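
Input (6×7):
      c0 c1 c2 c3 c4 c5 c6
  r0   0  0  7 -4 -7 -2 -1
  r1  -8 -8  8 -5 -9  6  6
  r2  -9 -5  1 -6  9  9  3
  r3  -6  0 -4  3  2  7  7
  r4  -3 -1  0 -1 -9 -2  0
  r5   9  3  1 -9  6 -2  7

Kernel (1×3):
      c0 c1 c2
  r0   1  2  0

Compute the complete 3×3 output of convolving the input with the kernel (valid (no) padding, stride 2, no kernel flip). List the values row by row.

Output[0,0]: The receptive field on the input at this output position is [0 0 7]. Elementwise product with the kernel and sum: 0·1 + 0·2.

0 -1 -11
-19 -11 27
-5 -2 -13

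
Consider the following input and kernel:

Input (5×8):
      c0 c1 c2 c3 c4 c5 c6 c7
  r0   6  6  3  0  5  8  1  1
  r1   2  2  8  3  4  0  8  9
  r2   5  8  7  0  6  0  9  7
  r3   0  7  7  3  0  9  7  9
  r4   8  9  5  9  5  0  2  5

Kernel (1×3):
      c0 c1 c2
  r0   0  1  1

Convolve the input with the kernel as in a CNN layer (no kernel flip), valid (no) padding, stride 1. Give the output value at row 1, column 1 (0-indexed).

11

The receptive field on the input at this output position is [2 8 3]. Elementwise product with the kernel and sum: 8·1 + 3·1.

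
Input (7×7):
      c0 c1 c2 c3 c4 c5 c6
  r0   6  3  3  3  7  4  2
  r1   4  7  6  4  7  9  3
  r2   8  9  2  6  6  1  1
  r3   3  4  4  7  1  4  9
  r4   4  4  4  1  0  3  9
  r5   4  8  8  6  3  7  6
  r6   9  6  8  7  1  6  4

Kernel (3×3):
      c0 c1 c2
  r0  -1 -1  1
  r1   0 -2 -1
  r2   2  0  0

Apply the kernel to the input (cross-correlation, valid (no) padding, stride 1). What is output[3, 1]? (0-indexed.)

6

The receptive field on the input at this output position is [4 4 7 / 4 4 1 / 8 8 6]. Elementwise product with the kernel and sum: 4·-1 + 4·-1 + 7·1 + 4·-2 + 1·-1 + 8·2.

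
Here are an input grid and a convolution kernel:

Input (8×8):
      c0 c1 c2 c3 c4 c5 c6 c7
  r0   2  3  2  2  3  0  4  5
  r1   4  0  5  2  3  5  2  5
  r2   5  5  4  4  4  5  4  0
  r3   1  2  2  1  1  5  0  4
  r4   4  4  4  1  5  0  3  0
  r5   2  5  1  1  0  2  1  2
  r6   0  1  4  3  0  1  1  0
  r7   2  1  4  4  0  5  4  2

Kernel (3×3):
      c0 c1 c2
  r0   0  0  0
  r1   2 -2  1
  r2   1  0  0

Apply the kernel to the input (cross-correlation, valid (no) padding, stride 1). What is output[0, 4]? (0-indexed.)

2

The receptive field on the input at this output position is [3 0 4 / 3 5 2 / 4 5 4]. Elementwise product with the kernel and sum: 3·2 + 5·-2 + 2·1 + 4·1.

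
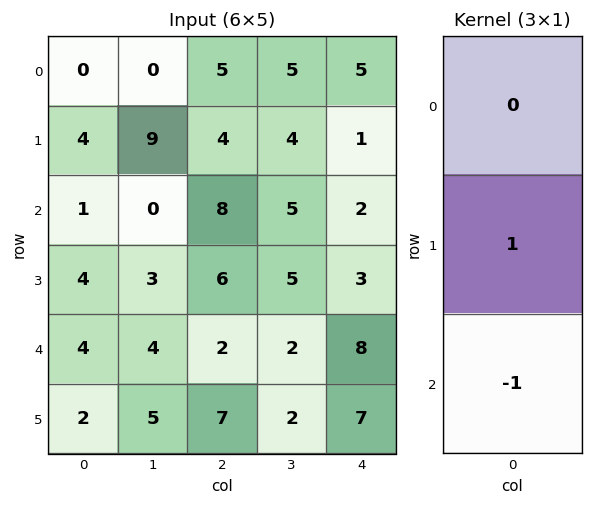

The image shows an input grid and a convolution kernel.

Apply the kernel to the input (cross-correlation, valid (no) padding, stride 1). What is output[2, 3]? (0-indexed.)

3

The receptive field on the input at this output position is [5 / 5 / 2]. Elementwise product with the kernel and sum: 5·1 + 2·-1.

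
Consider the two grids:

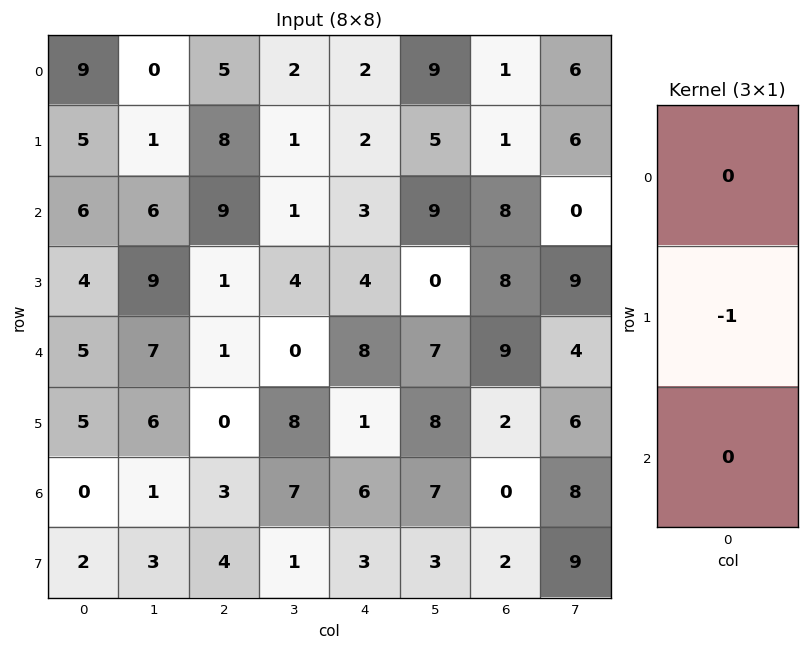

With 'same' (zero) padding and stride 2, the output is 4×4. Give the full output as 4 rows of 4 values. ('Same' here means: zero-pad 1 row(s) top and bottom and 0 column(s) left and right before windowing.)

Output[0,0]: The receptive field on the zero-padded input at this output position is [0 / 9 / 5]. Elementwise product with the kernel and sum: 9·-1.
Output[0,1]: The receptive field on the zero-padded input at this output position is [0 / 5 / 8]. Elementwise product with the kernel and sum: 5·-1.

-9 -5 -2 -1
-6 -9 -3 -8
-5 -1 -8 -9
0 -3 -6 0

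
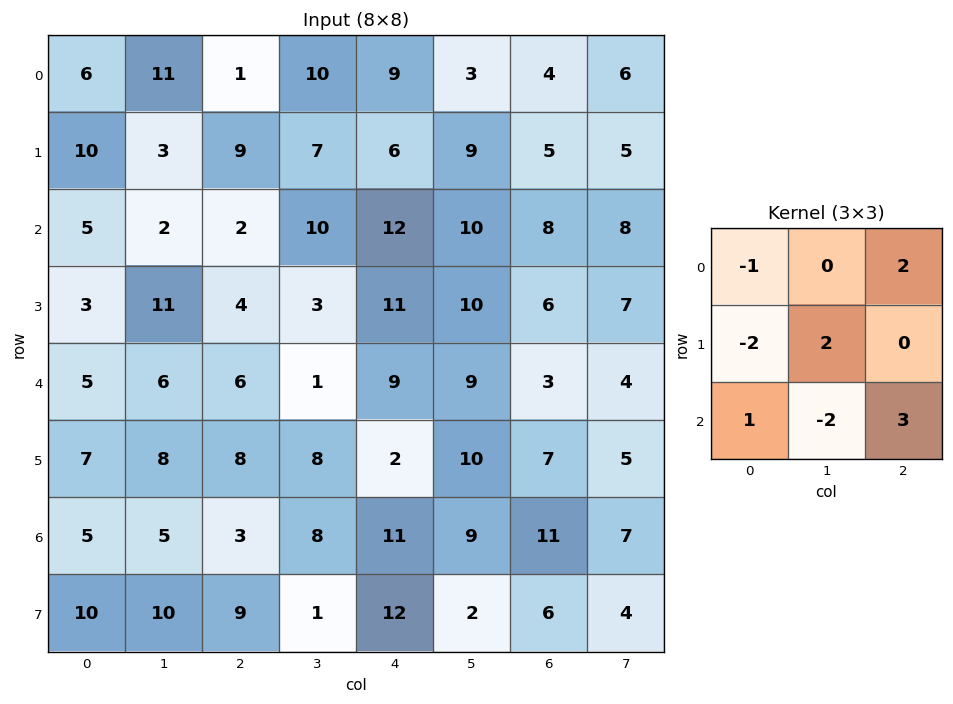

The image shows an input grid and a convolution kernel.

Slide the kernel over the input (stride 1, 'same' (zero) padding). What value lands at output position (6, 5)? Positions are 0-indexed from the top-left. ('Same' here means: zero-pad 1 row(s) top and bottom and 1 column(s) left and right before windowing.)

The receptive field on the zero-padded input at this output position is [2 10 7 / 11 9 11 / 12 2 6]. Elementwise product with the kernel and sum: 2·-1 + 7·2 + 11·-2 + 9·2 + 12·1 + 2·-2 + 6·3.

34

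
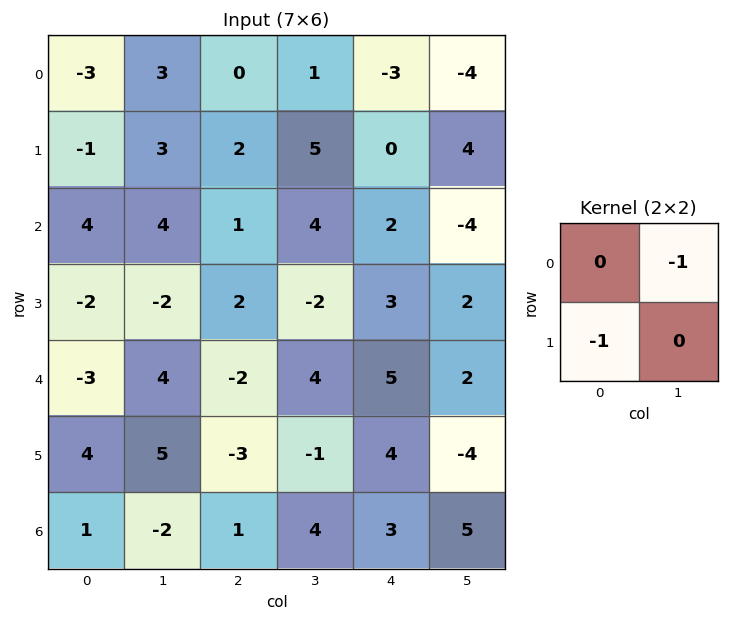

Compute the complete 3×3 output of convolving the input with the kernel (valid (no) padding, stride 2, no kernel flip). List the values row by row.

-2 -3 4
-2 -6 1
-8 -1 -6

Output[0,0]: The receptive field on the input at this output position is [-3 3 / -1 3]. Elementwise product with the kernel and sum: 3·-1 + -1·-1.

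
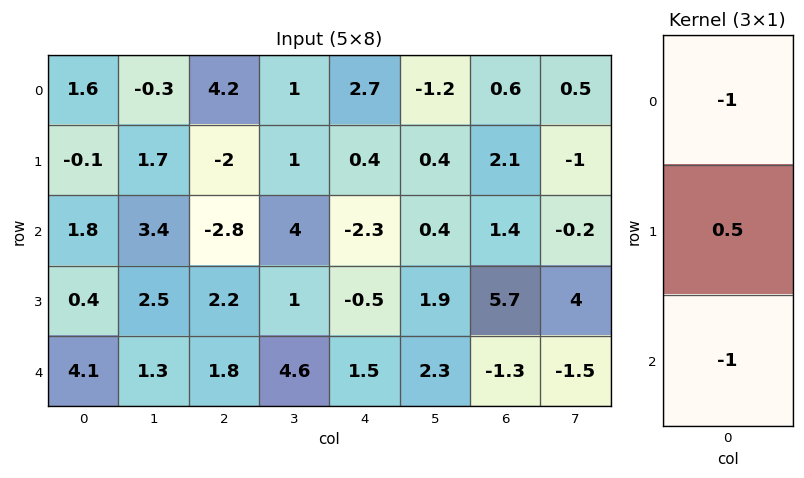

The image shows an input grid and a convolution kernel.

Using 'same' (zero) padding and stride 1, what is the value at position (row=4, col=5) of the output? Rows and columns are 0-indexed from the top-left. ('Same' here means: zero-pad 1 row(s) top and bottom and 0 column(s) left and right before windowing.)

The receptive field on the zero-padded input at this output position is [1.9 / 2.3 / 0]. Elementwise product with the kernel and sum: 1.9·-1 + 2.3·0.5 + 0·-1.

-0.75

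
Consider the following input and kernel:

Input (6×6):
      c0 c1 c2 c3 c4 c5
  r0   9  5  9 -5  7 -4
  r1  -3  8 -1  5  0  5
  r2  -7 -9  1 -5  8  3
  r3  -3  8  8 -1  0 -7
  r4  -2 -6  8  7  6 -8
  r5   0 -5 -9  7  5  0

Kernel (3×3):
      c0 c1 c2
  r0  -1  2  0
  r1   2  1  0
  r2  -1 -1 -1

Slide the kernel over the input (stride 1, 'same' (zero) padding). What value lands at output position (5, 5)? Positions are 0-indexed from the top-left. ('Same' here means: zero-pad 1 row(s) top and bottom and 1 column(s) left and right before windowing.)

-12

The receptive field on the zero-padded input at this output position is [6 -8 0 / 5 0 0 / 0 0 0]. Elementwise product with the kernel and sum: 6·-1 + -8·2 + 5·2 + 0·1 + 0·-1 + 0·-1 + 0·-1.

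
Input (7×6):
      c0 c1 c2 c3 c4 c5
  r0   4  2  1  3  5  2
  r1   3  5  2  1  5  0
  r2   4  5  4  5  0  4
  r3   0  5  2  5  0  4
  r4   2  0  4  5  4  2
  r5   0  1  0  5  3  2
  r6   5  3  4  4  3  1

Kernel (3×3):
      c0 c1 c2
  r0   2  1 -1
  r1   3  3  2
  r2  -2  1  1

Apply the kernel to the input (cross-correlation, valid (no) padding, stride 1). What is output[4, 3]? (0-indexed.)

36

The receptive field on the input at this output position is [5 4 2 / 5 3 2 / 4 3 1]. Elementwise product with the kernel and sum: 5·2 + 4·1 + 2·-1 + 5·3 + 3·3 + 2·2 + 4·-2 + 3·1 + 1·1.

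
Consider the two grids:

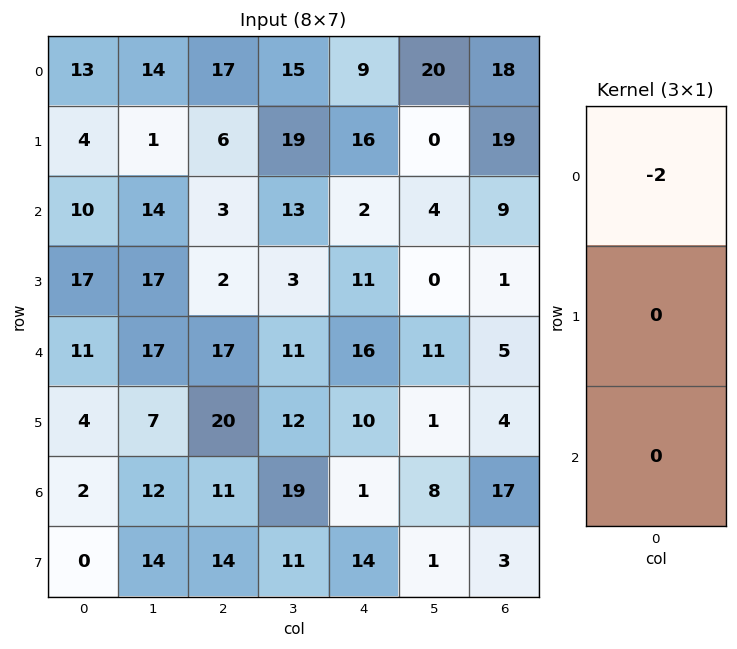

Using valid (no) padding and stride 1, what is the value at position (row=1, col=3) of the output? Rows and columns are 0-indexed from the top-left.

-38

The receptive field on the input at this output position is [19 / 13 / 3]. Elementwise product with the kernel and sum: 19·-2.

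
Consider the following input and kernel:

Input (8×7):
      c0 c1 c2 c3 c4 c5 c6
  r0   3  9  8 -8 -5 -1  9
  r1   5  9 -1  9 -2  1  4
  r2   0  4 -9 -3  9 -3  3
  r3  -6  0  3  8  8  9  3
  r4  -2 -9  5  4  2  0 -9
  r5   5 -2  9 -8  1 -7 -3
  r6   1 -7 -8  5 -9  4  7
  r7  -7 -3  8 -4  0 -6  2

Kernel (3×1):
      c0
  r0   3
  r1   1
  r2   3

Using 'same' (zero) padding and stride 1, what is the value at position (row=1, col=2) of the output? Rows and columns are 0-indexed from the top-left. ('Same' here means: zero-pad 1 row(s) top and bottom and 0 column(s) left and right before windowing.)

The receptive field on the zero-padded input at this output position is [8 / -1 / -9]. Elementwise product with the kernel and sum: 8·3 + -1·1 + -9·3.

-4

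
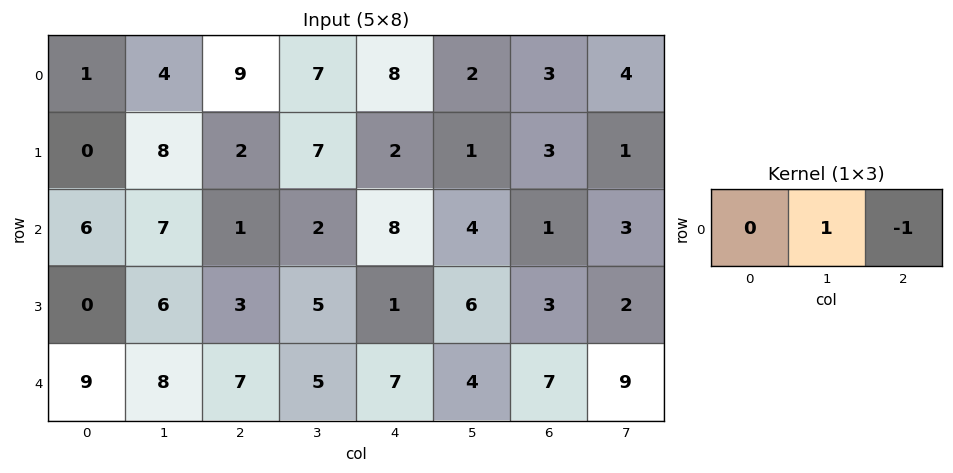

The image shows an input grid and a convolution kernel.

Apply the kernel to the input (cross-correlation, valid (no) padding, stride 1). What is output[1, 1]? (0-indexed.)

The receptive field on the input at this output position is [8 2 7]. Elementwise product with the kernel and sum: 2·1 + 7·-1.

-5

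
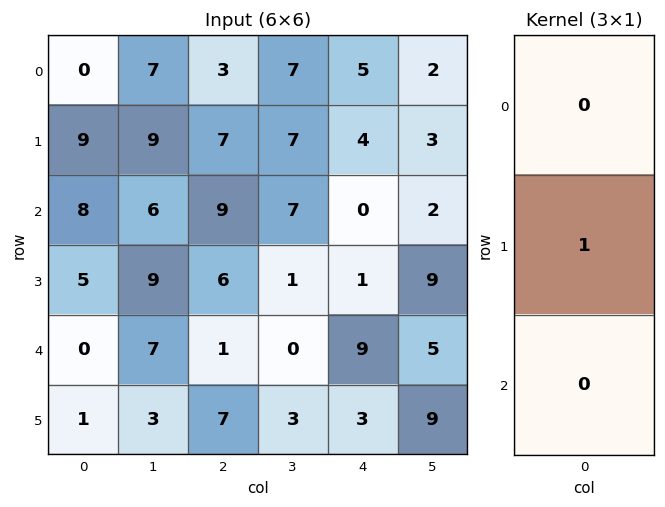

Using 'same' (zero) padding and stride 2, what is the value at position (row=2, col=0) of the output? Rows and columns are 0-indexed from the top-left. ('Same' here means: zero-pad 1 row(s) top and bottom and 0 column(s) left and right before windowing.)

The receptive field on the zero-padded input at this output position is [5 / 0 / 1]. Elementwise product with the kernel and sum: 0·1.

0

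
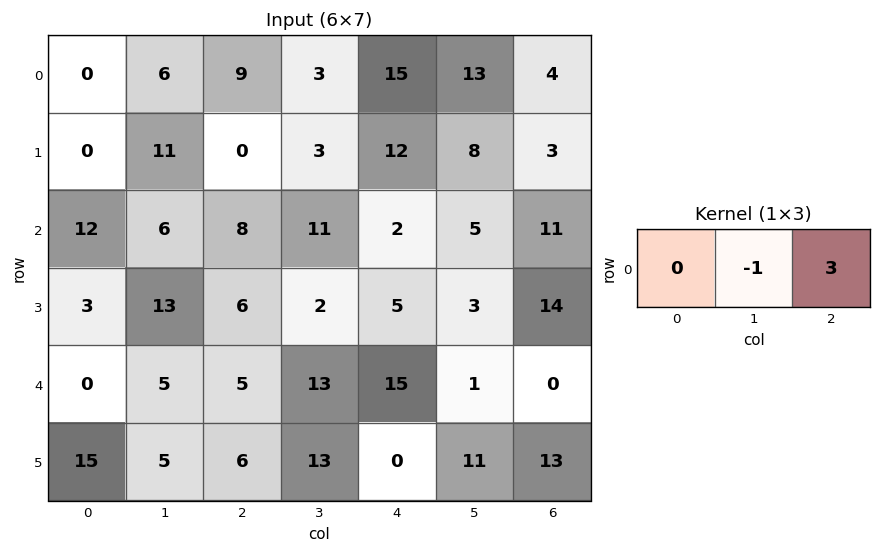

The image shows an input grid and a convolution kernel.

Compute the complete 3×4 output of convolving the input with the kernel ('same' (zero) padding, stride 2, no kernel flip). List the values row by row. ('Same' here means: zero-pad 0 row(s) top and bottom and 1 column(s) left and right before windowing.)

Output[0,0]: The receptive field on the zero-padded input at this output position is [0 0 6]. Elementwise product with the kernel and sum: 0·-1 + 6·3.
Output[0,1]: The receptive field on the zero-padded input at this output position is [6 9 3]. Elementwise product with the kernel and sum: 9·-1 + 3·3.

18 0 24 -4
6 25 13 -11
15 34 -12 0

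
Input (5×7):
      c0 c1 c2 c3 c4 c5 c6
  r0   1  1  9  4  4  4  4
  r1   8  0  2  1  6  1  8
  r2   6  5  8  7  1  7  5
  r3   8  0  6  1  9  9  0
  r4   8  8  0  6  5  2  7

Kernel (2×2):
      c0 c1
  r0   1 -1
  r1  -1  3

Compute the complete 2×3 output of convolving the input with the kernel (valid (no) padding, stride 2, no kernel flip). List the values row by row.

Output[0,0]: The receptive field on the input at this output position is [1 1 / 8 0]. Elementwise product with the kernel and sum: 1·1 + 1·-1 + 8·-1 + 0·3.
Output[0,1]: The receptive field on the input at this output position is [9 4 / 2 1]. Elementwise product with the kernel and sum: 9·1 + 4·-1 + 2·-1 + 1·3.

-8 6 -3
-7 -2 12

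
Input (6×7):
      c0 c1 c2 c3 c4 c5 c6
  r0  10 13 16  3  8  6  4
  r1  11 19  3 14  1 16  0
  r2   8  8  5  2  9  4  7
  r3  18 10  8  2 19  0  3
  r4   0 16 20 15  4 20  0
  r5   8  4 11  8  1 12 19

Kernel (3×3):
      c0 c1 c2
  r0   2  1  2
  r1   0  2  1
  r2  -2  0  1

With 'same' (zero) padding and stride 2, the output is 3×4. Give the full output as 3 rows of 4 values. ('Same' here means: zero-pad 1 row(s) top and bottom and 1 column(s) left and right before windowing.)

52 11 10 -24
83 63 79 46
58 87 47 -21

Output[0,0]: The receptive field on the zero-padded input at this output position is [0 0 0 / 0 10 13 / 0 11 19]. Elementwise product with the kernel and sum: 0·2 + 0·1 + 0·2 + 10·2 + 13·1 + 0·-2 + 19·1.
Output[0,1]: The receptive field on the zero-padded input at this output position is [0 0 0 / 13 16 3 / 19 3 14]. Elementwise product with the kernel and sum: 0·2 + 0·1 + 0·2 + 16·2 + 3·1 + 19·-2 + 14·1.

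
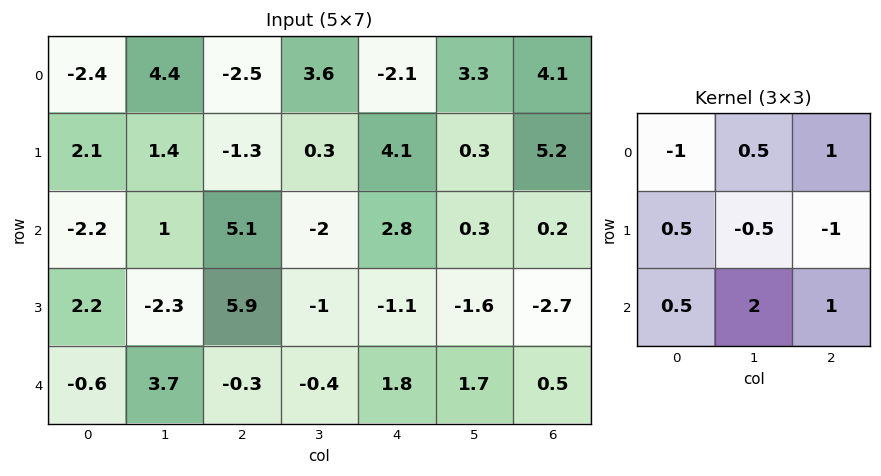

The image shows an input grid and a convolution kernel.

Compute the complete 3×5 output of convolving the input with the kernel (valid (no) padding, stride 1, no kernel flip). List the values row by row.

9.75 7.7 -1.35 1.35 6.75
-7 7.85 6.15 -4.95 -4.15
10.95 -2.7 2.1 10.45 5.3

Output[0,0]: The receptive field on the input at this output position is [-2.4 4.4 -2.5 / 2.1 1.4 -1.3 / -2.2 1 5.1]. Elementwise product with the kernel and sum: -2.4·-1 + 4.4·0.5 + -2.5·1 + 2.1·0.5 + 1.4·-0.5 + -1.3·-1 + -2.2·0.5 + 1·2 + 5.1·1.
Output[0,1]: The receptive field on the input at this output position is [4.4 -2.5 3.6 / 1.4 -1.3 0.3 / 1 5.1 -2]. Elementwise product with the kernel and sum: 4.4·-1 + -2.5·0.5 + 3.6·1 + 1.4·0.5 + -1.3·-0.5 + 0.3·-1 + 1·0.5 + 5.1·2 + -2·1.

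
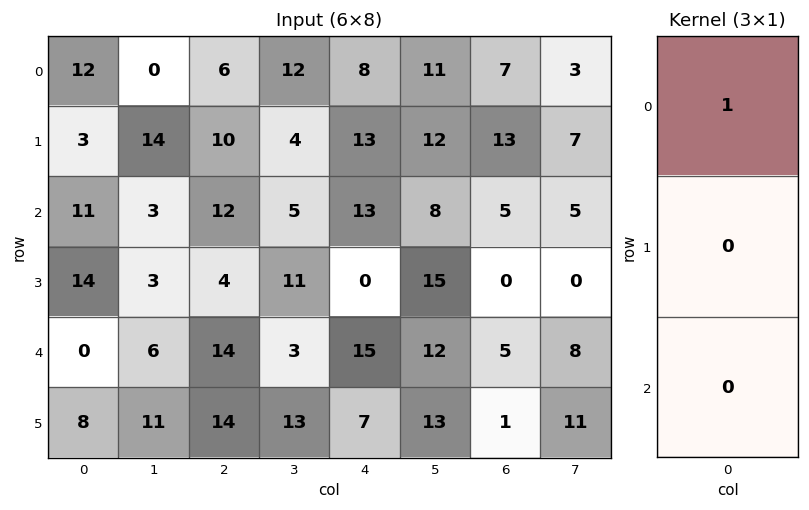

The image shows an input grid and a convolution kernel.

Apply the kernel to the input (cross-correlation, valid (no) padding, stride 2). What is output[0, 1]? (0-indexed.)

The receptive field on the input at this output position is [6 / 10 / 12]. Elementwise product with the kernel and sum: 6·1.

6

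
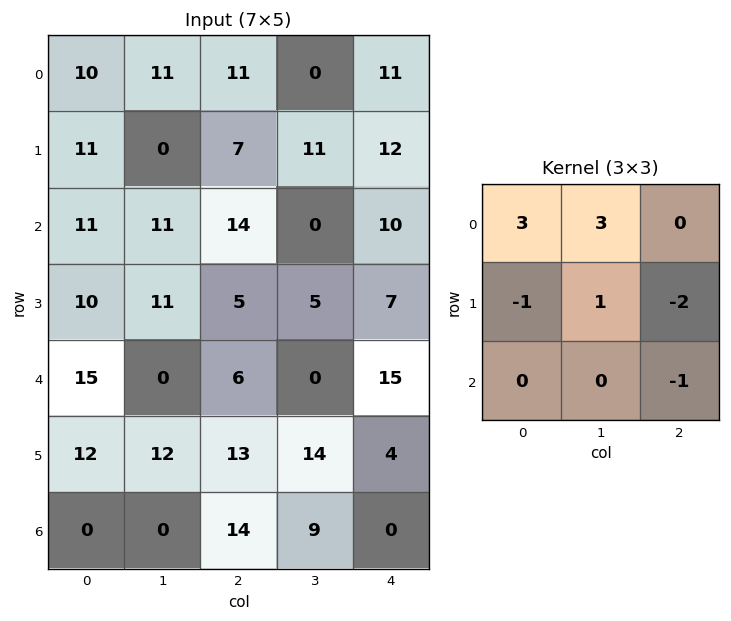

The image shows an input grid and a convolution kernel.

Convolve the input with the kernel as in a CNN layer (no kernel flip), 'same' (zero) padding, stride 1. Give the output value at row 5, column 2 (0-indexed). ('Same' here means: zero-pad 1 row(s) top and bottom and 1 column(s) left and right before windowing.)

-18

The receptive field on the zero-padded input at this output position is [0 6 0 / 12 13 14 / 0 14 9]. Elementwise product with the kernel and sum: 0·3 + 6·3 + 12·-1 + 13·1 + 14·-2 + 9·-1.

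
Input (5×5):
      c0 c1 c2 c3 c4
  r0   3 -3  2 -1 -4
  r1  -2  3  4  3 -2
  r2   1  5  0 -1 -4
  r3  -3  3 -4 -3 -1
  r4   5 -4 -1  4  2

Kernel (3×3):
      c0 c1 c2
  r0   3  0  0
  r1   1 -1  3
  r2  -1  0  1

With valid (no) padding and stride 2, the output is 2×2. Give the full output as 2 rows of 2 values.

15 -3
-21 -1

Output[0,0]: The receptive field on the input at this output position is [3 -3 2 / -2 3 4 / 1 5 0]. Elementwise product with the kernel and sum: 3·3 + -2·1 + 3·-1 + 4·3 + 1·-1 + 0·1.
Output[0,1]: The receptive field on the input at this output position is [2 -1 -4 / 4 3 -2 / 0 -1 -4]. Elementwise product with the kernel and sum: 2·3 + 4·1 + 3·-1 + -2·3 + 0·-1 + -4·1.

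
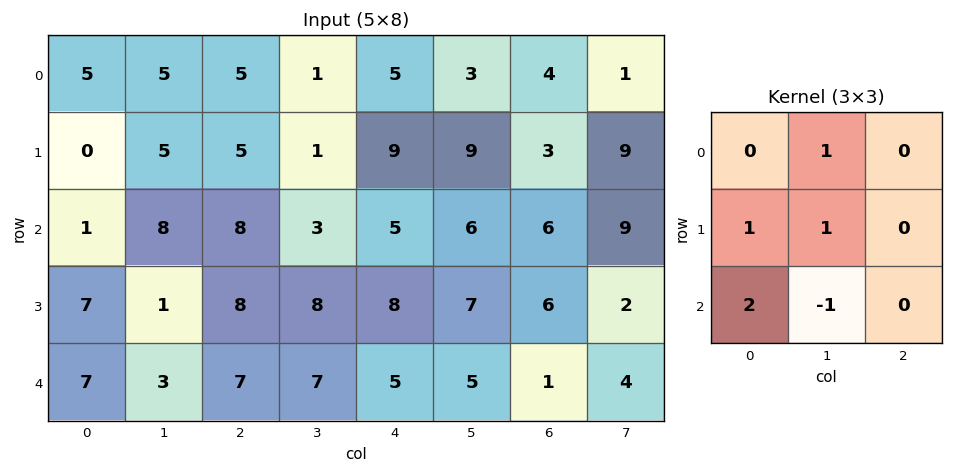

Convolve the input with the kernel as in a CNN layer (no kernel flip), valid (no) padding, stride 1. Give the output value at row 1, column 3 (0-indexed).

The receptive field on the input at this output position is [1 9 9 / 3 5 6 / 8 8 7]. Elementwise product with the kernel and sum: 9·1 + 3·1 + 5·1 + 8·2 + 8·-1.

25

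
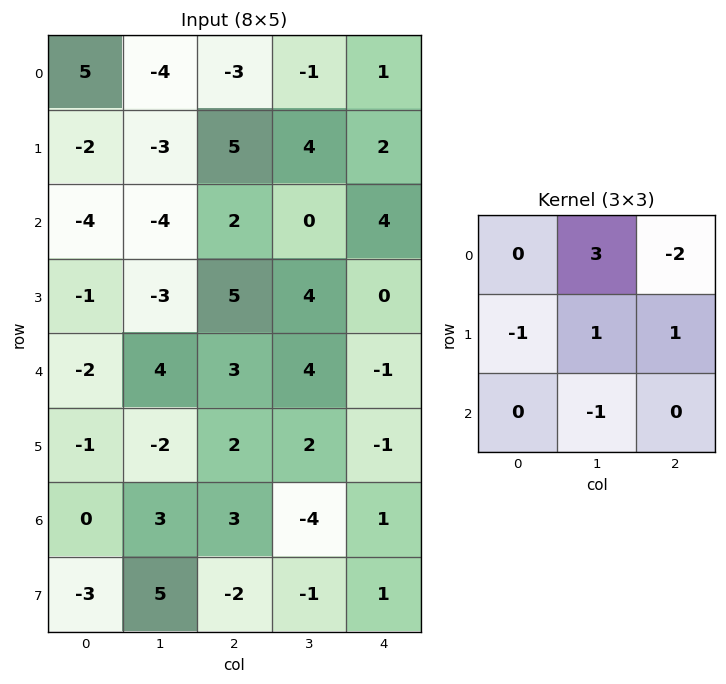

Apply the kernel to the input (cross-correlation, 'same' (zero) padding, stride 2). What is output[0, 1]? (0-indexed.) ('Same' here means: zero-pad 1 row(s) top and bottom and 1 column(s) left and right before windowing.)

The receptive field on the zero-padded input at this output position is [0 0 0 / -4 -3 -1 / -3 5 4]. Elementwise product with the kernel and sum: 0·3 + 0·-2 + -4·-1 + -3·1 + -1·1 + 5·-1.

-5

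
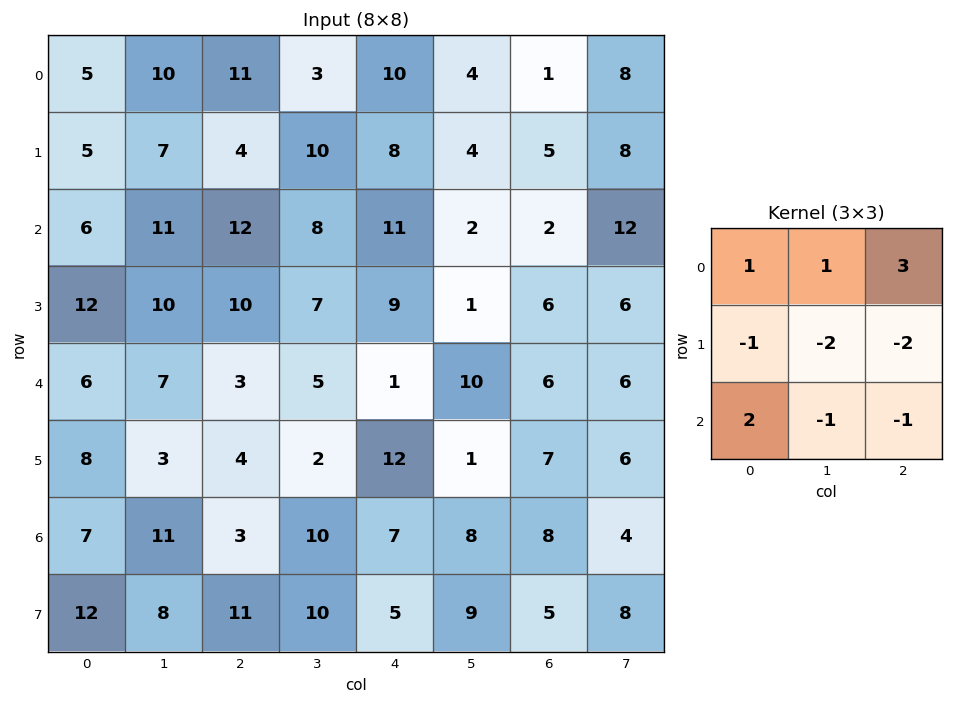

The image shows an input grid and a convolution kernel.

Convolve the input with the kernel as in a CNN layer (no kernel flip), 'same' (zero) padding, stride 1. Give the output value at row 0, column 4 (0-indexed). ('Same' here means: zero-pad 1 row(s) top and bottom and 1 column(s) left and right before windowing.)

The receptive field on the zero-padded input at this output position is [0 0 0 / 3 10 4 / 10 8 4]. Elementwise product with the kernel and sum: 0·1 + 0·1 + 0·3 + 3·-1 + 10·-2 + 4·-2 + 10·2 + 8·-1 + 4·-1.

-23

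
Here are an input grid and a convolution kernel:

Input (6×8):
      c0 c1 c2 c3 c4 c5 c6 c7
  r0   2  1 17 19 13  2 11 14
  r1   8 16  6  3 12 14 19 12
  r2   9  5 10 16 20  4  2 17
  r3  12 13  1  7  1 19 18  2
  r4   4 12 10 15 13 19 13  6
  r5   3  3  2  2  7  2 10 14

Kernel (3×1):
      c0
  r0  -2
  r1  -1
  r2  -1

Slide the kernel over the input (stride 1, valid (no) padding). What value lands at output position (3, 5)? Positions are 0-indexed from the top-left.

The receptive field on the input at this output position is [19 / 19 / 2]. Elementwise product with the kernel and sum: 19·-2 + 19·-1 + 2·-1.

-59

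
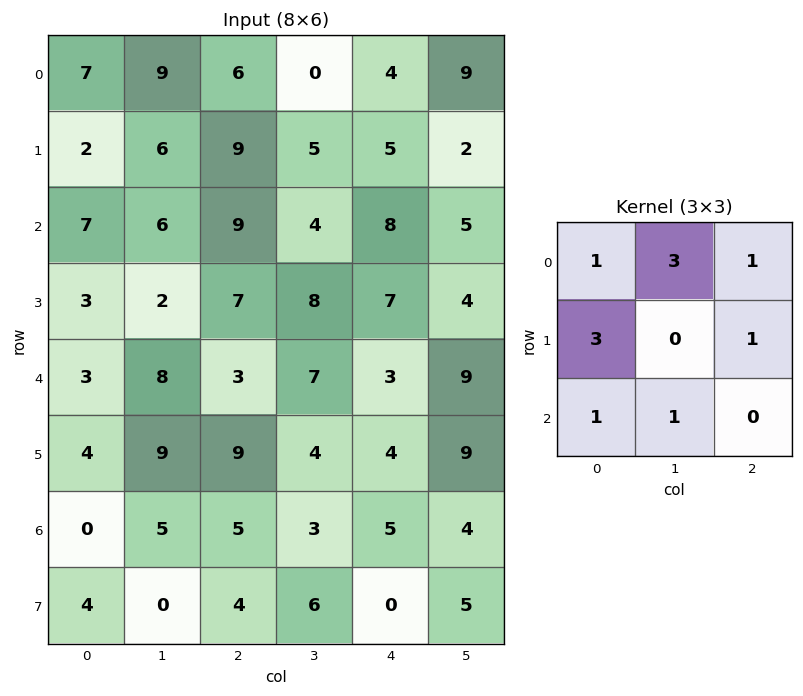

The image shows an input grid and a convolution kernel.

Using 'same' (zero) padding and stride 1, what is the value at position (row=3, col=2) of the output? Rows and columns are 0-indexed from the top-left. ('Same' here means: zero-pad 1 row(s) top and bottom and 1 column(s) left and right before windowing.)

The receptive field on the zero-padded input at this output position is [6 9 4 / 2 7 8 / 8 3 7]. Elementwise product with the kernel and sum: 6·1 + 9·3 + 4·1 + 2·3 + 8·1 + 8·1 + 3·1.

62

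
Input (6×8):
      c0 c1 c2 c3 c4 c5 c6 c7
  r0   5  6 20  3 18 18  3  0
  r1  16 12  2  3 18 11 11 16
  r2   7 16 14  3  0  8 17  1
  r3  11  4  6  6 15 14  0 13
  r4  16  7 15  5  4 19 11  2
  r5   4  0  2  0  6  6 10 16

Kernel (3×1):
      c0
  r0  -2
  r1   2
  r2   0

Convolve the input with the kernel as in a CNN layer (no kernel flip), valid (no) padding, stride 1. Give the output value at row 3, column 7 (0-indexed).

-22

The receptive field on the input at this output position is [13 / 2 / 16]. Elementwise product with the kernel and sum: 13·-2 + 2·2.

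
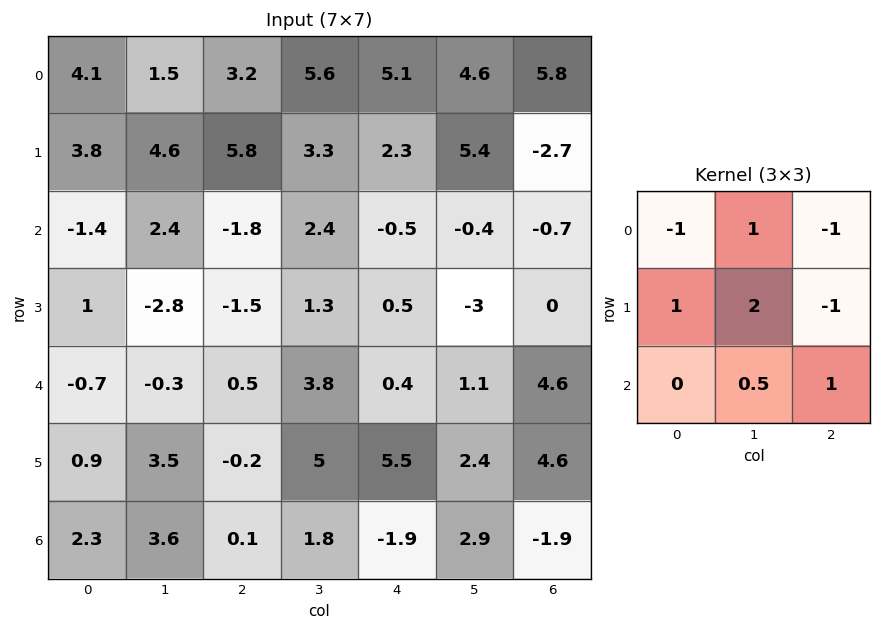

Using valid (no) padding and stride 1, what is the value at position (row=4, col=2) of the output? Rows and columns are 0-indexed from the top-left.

6.2

The receptive field on the input at this output position is [0.5 3.8 0.4 / -0.2 5 5.5 / 0.1 1.8 -1.9]. Elementwise product with the kernel and sum: 0.5·-1 + 3.8·1 + 0.4·-1 + -0.2·1 + 5·2 + 5.5·-1 + 1.8·0.5 + -1.9·1.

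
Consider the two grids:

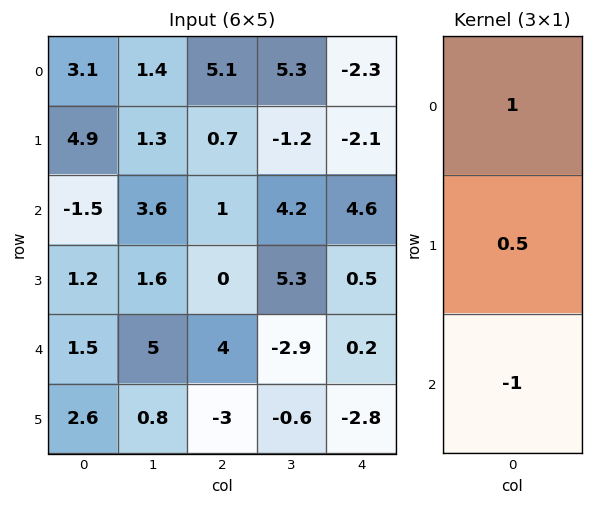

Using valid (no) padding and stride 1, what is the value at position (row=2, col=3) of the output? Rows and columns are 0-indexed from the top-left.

The receptive field on the input at this output position is [4.2 / 5.3 / -2.9]. Elementwise product with the kernel and sum: 4.2·1 + 5.3·0.5 + -2.9·-1.

9.75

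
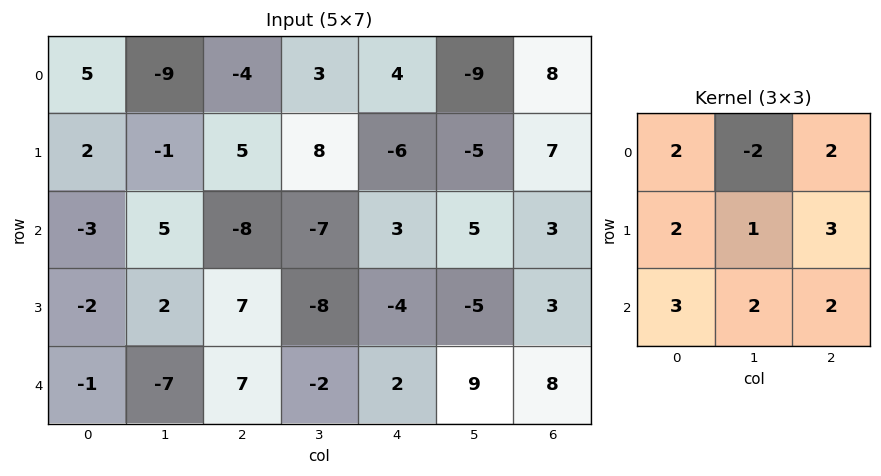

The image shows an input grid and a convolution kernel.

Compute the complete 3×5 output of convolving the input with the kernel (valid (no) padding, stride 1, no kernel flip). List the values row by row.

23 8 -38 -30 71
3 -11 -35 -20 16
-16 -12 19 -29 38

Output[0,0]: The receptive field on the input at this output position is [5 -9 -4 / 2 -1 5 / -3 5 -8]. Elementwise product with the kernel and sum: 5·2 + -9·-2 + -4·2 + 2·2 + -1·1 + 5·3 + -3·3 + 5·2 + -8·2.
Output[0,1]: The receptive field on the input at this output position is [-9 -4 3 / -1 5 8 / 5 -8 -7]. Elementwise product with the kernel and sum: -9·2 + -4·-2 + 3·2 + -1·2 + 5·1 + 8·3 + 5·3 + -8·2 + -7·2.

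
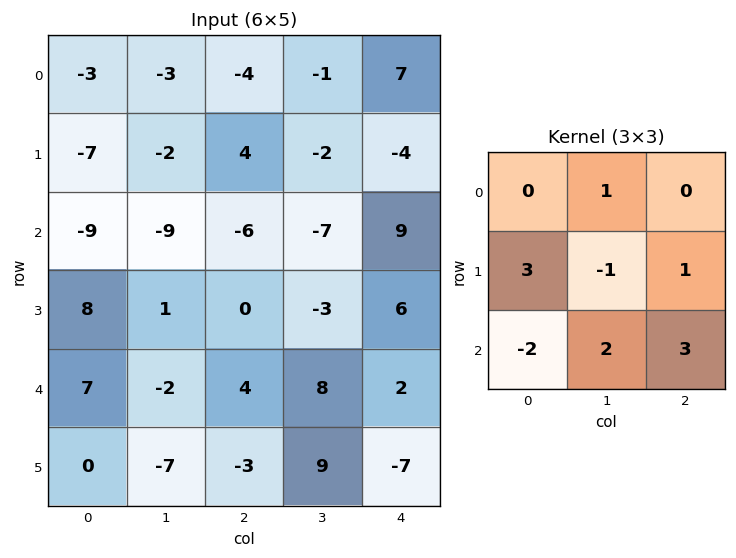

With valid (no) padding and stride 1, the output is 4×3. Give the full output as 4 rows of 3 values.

-36 -31 34
-40 -35 8
8 30 16
5 33 6

Output[0,0]: The receptive field on the input at this output position is [-3 -3 -4 / -7 -2 4 / -9 -9 -6]. Elementwise product with the kernel and sum: -3·1 + -7·3 + -2·-1 + 4·1 + -9·-2 + -9·2 + -6·3.
Output[0,1]: The receptive field on the input at this output position is [-3 -4 -1 / -2 4 -2 / -9 -6 -7]. Elementwise product with the kernel and sum: -4·1 + -2·3 + 4·-1 + -2·1 + -9·-2 + -6·2 + -7·3.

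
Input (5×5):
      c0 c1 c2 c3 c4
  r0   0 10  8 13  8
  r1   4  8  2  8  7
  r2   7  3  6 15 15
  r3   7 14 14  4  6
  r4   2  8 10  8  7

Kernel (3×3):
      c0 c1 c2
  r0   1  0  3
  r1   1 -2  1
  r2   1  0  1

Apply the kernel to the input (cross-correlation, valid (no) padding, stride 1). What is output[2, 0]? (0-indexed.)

30

The receptive field on the input at this output position is [7 3 6 / 7 14 14 / 2 8 10]. Elementwise product with the kernel and sum: 7·1 + 6·3 + 7·1 + 14·-2 + 14·1 + 2·1 + 10·1.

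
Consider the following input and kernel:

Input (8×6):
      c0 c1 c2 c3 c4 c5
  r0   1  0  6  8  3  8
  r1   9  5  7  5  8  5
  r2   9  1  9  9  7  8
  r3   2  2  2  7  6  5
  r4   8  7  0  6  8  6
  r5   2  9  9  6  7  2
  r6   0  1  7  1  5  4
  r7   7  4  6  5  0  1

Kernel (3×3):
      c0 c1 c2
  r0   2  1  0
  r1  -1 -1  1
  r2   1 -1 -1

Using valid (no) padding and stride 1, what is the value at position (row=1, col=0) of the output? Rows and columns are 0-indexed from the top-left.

The receptive field on the input at this output position is [9 5 7 / 9 1 9 / 2 2 2]. Elementwise product with the kernel and sum: 9·2 + 5·1 + 9·-1 + 1·-1 + 9·1 + 2·1 + 2·-1 + 2·-1.

20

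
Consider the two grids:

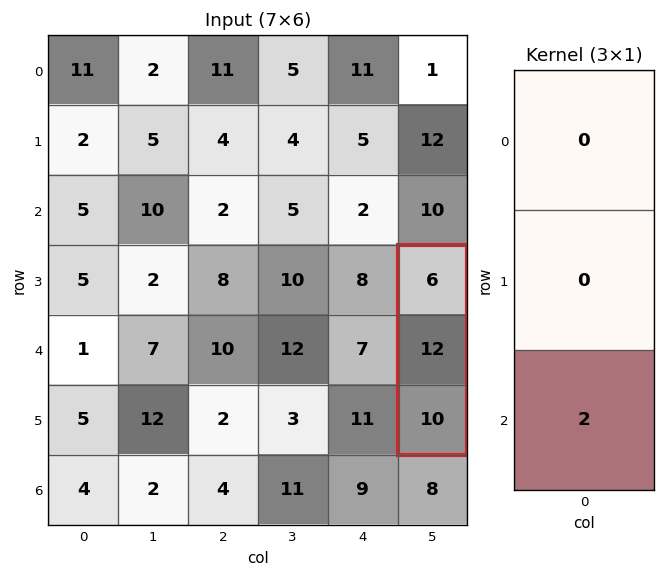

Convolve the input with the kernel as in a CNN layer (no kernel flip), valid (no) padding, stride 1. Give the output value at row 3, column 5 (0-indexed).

20

The receptive field on the input at this output position is [6 / 12 / 10]. Elementwise product with the kernel and sum: 10·2.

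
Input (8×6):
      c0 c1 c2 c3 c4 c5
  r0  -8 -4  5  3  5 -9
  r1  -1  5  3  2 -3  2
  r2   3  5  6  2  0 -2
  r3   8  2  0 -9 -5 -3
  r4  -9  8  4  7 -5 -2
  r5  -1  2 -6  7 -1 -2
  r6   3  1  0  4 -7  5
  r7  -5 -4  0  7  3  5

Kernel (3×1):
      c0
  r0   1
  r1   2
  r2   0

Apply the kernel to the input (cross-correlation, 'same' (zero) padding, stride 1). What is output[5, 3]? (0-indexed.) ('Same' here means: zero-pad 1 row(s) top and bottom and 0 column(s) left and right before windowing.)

21

The receptive field on the zero-padded input at this output position is [7 / 7 / 4]. Elementwise product with the kernel and sum: 7·1 + 7·2.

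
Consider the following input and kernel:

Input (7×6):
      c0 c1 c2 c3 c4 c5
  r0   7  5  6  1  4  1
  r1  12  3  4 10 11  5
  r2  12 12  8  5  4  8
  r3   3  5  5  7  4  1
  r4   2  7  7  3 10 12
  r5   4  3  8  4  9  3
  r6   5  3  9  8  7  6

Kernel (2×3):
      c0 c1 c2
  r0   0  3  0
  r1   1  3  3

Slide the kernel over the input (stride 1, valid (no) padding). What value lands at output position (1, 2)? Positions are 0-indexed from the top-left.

The receptive field on the input at this output position is [4 10 11 / 8 5 4]. Elementwise product with the kernel and sum: 10·3 + 8·1 + 5·3 + 4·3.

65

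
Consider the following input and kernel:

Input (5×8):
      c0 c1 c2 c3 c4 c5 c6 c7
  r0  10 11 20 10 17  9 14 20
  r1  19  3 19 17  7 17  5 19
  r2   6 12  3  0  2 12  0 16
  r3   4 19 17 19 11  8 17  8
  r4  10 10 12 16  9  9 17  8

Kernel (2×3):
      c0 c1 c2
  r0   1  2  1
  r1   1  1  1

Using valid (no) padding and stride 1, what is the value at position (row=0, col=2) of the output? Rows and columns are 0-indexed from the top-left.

The receptive field on the input at this output position is [20 10 17 / 19 17 7]. Elementwise product with the kernel and sum: 20·1 + 10·2 + 17·1 + 19·1 + 17·1 + 7·1.

100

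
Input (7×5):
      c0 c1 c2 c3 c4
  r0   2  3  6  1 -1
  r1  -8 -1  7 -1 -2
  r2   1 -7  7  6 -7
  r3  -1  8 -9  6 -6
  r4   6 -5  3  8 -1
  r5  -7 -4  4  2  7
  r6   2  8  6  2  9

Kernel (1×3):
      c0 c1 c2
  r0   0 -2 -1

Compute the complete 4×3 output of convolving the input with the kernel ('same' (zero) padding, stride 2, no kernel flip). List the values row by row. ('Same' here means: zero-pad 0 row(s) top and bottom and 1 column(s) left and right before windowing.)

Output[0,0]: The receptive field on the zero-padded input at this output position is [0 2 3]. Elementwise product with the kernel and sum: 2·-2 + 3·-1.
Output[0,1]: The receptive field on the zero-padded input at this output position is [3 6 1]. Elementwise product with the kernel and sum: 6·-2 + 1·-1.

-7 -13 2
5 -20 14
-7 -14 2
-12 -14 -18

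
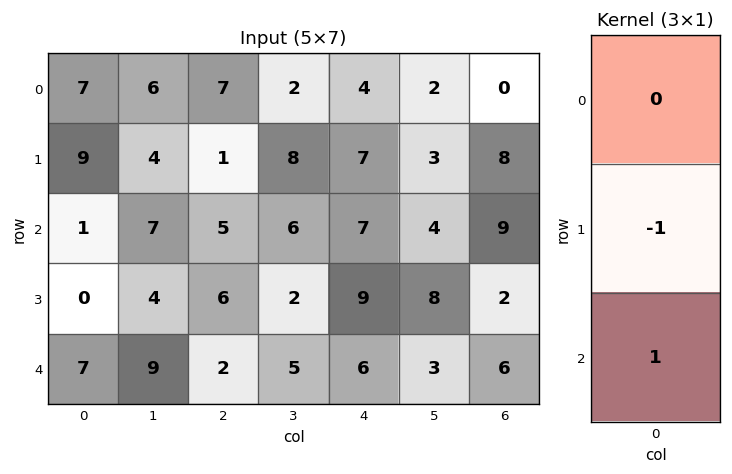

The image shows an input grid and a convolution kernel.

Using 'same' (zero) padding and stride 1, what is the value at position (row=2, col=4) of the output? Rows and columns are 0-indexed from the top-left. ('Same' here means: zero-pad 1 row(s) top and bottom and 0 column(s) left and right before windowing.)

The receptive field on the zero-padded input at this output position is [7 / 7 / 9]. Elementwise product with the kernel and sum: 7·-1 + 9·1.

2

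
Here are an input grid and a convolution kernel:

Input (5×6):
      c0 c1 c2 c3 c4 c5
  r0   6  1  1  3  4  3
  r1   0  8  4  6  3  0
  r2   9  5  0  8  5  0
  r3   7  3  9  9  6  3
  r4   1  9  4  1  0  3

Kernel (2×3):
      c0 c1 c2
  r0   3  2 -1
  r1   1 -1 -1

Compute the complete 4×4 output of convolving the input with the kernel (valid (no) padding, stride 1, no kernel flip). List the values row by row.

Output[0,0]: The receptive field on the input at this output position is [6 1 1 / 0 8 4]. Elementwise product with the kernel and sum: 6·3 + 1·2 + 1·-1 + 0·1 + 8·-1 + 4·-1.

7 0 0 17
16 23 8 27
32 -8 5 34
6 22 42 34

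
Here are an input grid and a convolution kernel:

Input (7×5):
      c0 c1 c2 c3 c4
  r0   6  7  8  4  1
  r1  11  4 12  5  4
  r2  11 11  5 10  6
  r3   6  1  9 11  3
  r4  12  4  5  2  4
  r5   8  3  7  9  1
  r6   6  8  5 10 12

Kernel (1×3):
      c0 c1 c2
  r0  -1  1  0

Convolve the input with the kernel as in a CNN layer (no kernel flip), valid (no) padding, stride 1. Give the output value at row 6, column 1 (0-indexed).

The receptive field on the input at this output position is [8 5 10]. Elementwise product with the kernel and sum: 8·-1 + 5·1.

-3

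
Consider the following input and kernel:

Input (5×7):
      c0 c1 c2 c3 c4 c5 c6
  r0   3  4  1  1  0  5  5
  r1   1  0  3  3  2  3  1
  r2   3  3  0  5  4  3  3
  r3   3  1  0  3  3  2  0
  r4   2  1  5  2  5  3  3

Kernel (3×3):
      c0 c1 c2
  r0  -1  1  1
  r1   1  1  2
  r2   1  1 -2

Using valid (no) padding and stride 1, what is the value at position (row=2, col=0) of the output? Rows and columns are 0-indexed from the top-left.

The receptive field on the input at this output position is [3 3 0 / 3 1 0 / 2 1 5]. Elementwise product with the kernel and sum: 3·-1 + 3·1 + 0·1 + 3·1 + 1·1 + 0·2 + 2·1 + 1·1 + 5·-2.

-3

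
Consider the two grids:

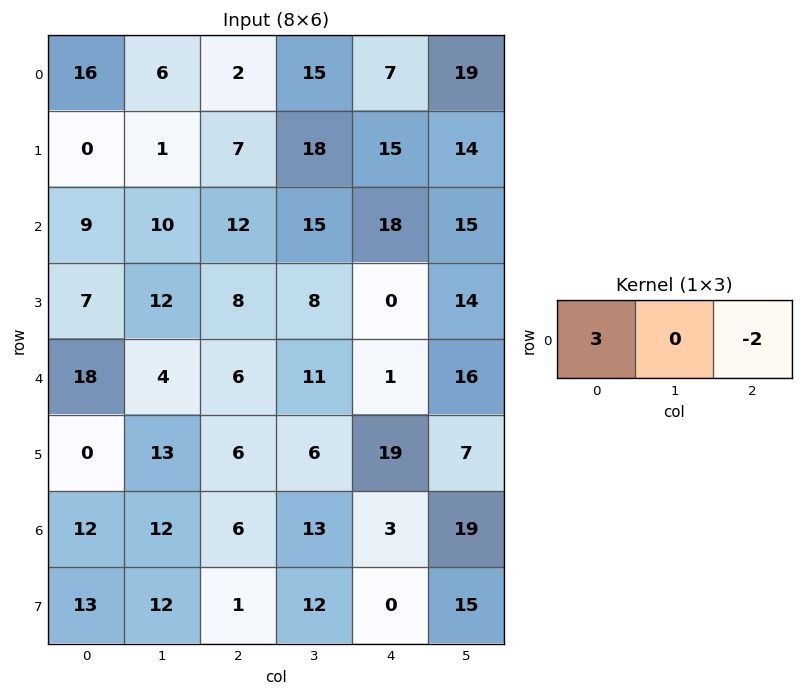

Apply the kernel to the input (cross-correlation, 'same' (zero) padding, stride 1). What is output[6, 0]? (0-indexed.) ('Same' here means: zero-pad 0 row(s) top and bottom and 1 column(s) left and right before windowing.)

The receptive field on the zero-padded input at this output position is [0 12 12]. Elementwise product with the kernel and sum: 0·3 + 12·-2.

-24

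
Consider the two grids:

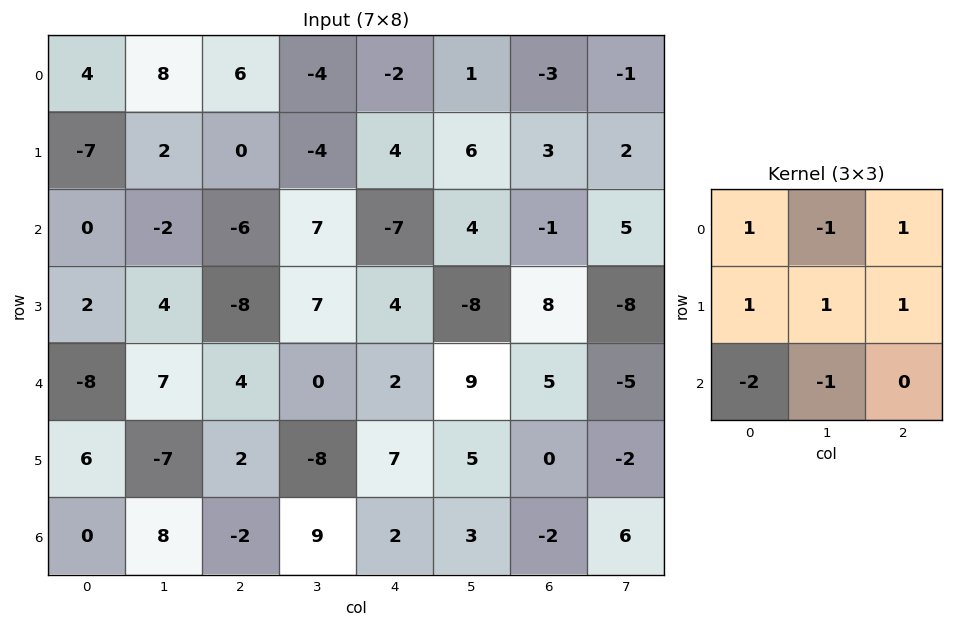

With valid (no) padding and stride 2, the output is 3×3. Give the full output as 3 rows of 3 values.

-1 13 17
3 -25 -21
-18 2 3

Output[0,0]: The receptive field on the input at this output position is [4 8 6 / -7 2 0 / 0 -2 -6]. Elementwise product with the kernel and sum: 4·1 + 8·-1 + 6·1 + -7·1 + 2·1 + 0·1 + 0·-2 + -2·-1.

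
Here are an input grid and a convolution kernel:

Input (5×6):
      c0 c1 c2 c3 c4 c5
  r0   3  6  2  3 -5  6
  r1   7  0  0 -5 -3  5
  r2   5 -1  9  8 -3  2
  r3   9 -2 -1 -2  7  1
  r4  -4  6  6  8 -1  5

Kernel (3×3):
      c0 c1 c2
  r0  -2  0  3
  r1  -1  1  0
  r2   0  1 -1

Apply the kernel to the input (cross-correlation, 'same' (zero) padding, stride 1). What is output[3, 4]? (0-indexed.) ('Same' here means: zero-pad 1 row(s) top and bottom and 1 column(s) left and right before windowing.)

The receptive field on the zero-padded input at this output position is [8 -3 2 / -2 7 1 / 8 -1 5]. Elementwise product with the kernel and sum: 8·-2 + 2·3 + -2·-1 + 7·1 + -1·1 + 5·-1.

-7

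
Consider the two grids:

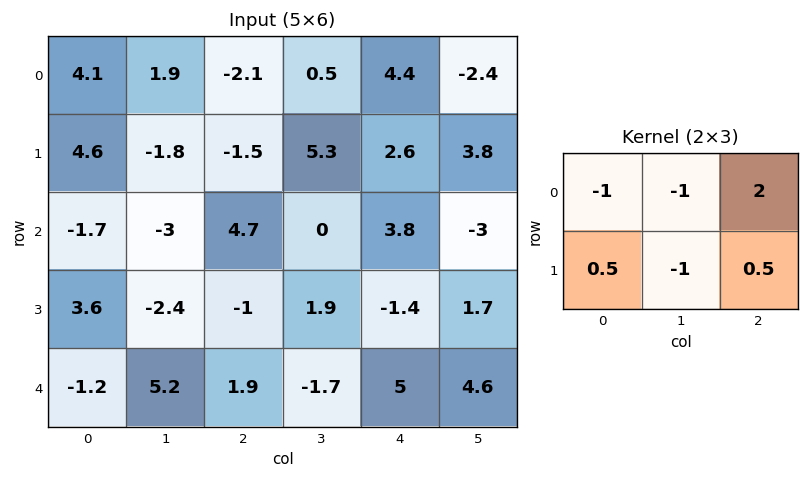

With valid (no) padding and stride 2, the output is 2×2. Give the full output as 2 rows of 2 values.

-6.85 5.65
17.8 -0.2

Output[0,0]: The receptive field on the input at this output position is [4.1 1.9 -2.1 / 4.6 -1.8 -1.5]. Elementwise product with the kernel and sum: 4.1·-1 + 1.9·-1 + -2.1·2 + 4.6·0.5 + -1.8·-1 + -1.5·0.5.
Output[0,1]: The receptive field on the input at this output position is [-2.1 0.5 4.4 / -1.5 5.3 2.6]. Elementwise product with the kernel and sum: -2.1·-1 + 0.5·-1 + 4.4·2 + -1.5·0.5 + 5.3·-1 + 2.6·0.5.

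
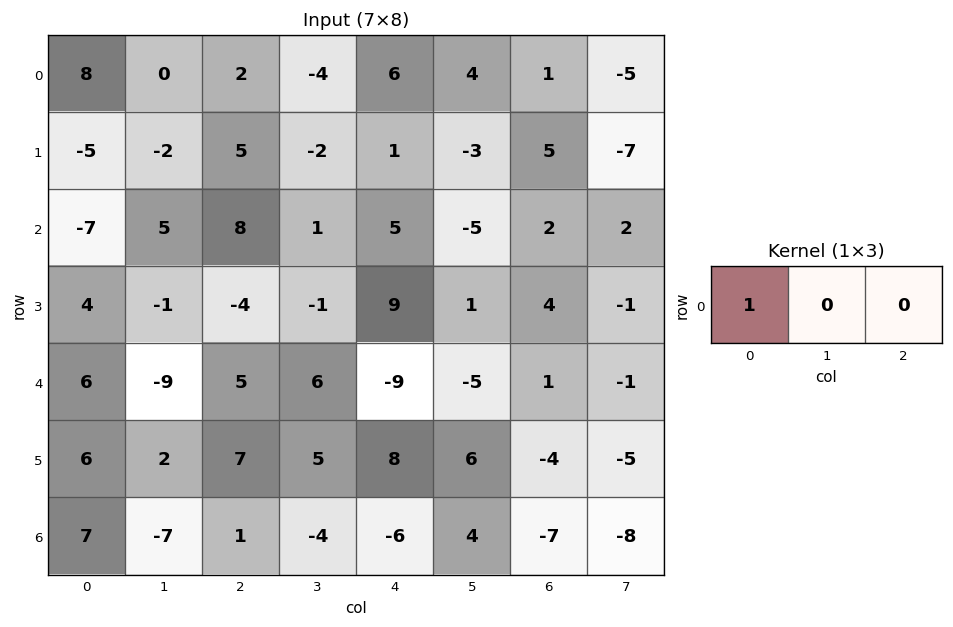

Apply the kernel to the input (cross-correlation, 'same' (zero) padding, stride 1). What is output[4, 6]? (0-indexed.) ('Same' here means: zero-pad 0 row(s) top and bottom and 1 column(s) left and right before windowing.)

-5

The receptive field on the zero-padded input at this output position is [-5 1 -1]. Elementwise product with the kernel and sum: -5·1.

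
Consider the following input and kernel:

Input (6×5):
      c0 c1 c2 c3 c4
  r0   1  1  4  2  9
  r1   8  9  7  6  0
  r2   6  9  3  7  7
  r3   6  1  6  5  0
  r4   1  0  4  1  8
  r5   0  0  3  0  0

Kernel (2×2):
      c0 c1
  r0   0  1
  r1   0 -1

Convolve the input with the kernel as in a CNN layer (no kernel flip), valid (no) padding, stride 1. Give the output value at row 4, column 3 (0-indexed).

8

The receptive field on the input at this output position is [1 8 / 0 0]. Elementwise product with the kernel and sum: 8·1 + 0·-1.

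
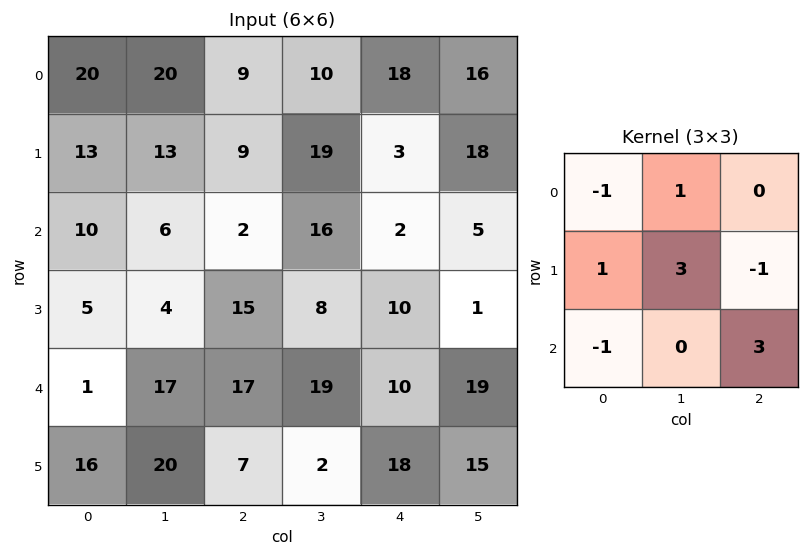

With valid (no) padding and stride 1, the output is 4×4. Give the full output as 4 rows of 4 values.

39 52 68 17
66 12 73 -4
48 77 56 61
39 46 104 75

Output[0,0]: The receptive field on the input at this output position is [20 20 9 / 13 13 9 / 10 6 2]. Elementwise product with the kernel and sum: 20·-1 + 20·1 + 13·1 + 13·3 + 9·-1 + 10·-1 + 2·3.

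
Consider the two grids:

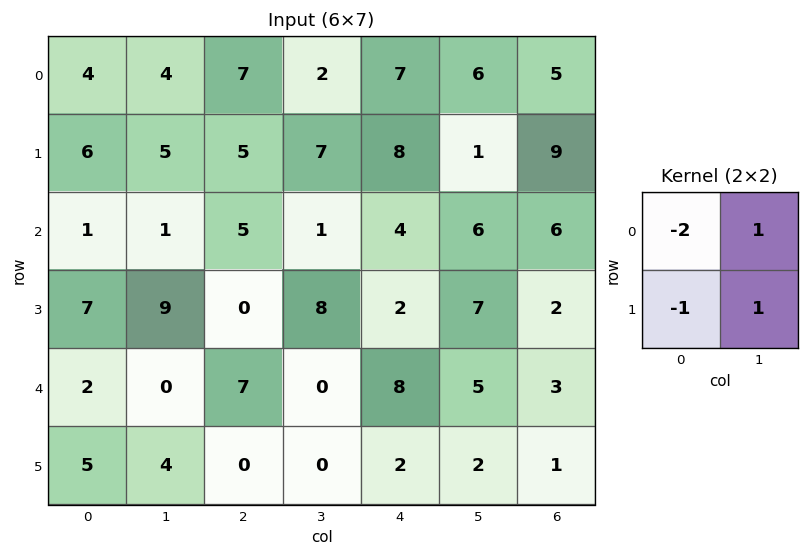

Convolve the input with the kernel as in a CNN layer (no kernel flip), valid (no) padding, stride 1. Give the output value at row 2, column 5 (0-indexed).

The receptive field on the input at this output position is [6 6 / 7 2]. Elementwise product with the kernel and sum: 6·-2 + 6·1 + 7·-1 + 2·1.

-11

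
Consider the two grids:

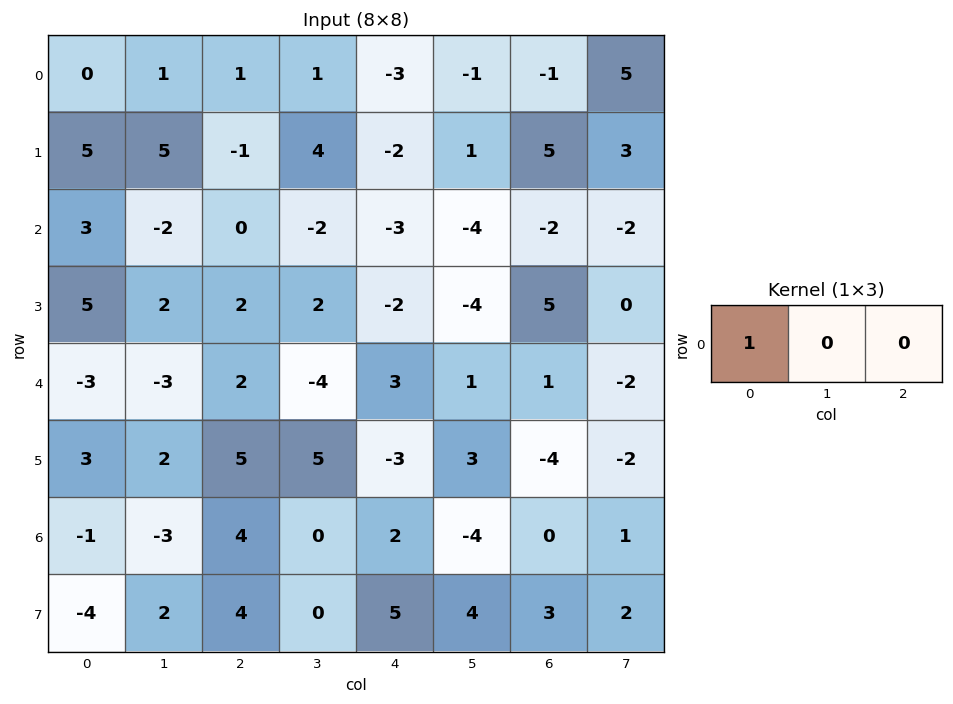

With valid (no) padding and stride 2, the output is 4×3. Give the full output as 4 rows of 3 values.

0 1 -3
3 0 -3
-3 2 3
-1 4 2

Output[0,0]: The receptive field on the input at this output position is [0 1 1]. Elementwise product with the kernel and sum: 0·1.
Output[0,1]: The receptive field on the input at this output position is [1 1 -3]. Elementwise product with the kernel and sum: 1·1.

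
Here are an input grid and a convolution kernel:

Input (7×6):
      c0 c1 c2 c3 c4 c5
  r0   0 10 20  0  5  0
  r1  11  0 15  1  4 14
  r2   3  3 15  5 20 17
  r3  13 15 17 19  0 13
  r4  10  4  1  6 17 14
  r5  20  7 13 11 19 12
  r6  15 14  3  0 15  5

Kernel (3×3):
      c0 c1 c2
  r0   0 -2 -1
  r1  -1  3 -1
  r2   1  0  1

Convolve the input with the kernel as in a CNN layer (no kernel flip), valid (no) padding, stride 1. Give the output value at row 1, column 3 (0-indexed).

The receptive field on the input at this output position is [1 4 14 / 5 20 17 / 19 0 13]. Elementwise product with the kernel and sum: 4·-2 + 14·-1 + 5·-1 + 20·3 + 17·-1 + 19·1 + 13·1.

48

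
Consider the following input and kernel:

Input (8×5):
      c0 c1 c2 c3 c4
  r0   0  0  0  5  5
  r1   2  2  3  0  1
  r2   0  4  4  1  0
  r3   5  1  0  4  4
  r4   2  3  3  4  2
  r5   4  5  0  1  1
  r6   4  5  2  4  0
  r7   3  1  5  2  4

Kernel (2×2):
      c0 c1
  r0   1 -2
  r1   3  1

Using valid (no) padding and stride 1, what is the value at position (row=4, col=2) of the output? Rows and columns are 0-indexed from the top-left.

The receptive field on the input at this output position is [3 4 / 0 1]. Elementwise product with the kernel and sum: 3·1 + 4·-2 + 0·3 + 1·1.

-4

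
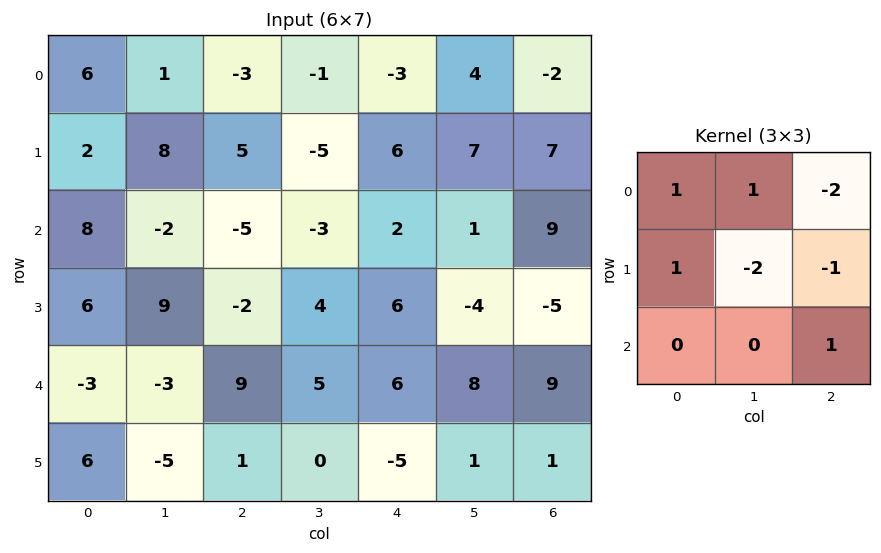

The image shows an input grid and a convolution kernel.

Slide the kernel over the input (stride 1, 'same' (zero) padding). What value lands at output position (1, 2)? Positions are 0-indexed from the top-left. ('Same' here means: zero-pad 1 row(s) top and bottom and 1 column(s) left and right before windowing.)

The receptive field on the zero-padded input at this output position is [1 -3 -1 / 8 5 -5 / -2 -5 -3]. Elementwise product with the kernel and sum: 1·1 + -3·1 + -1·-2 + 8·1 + 5·-2 + -5·-1 + -3·1.

0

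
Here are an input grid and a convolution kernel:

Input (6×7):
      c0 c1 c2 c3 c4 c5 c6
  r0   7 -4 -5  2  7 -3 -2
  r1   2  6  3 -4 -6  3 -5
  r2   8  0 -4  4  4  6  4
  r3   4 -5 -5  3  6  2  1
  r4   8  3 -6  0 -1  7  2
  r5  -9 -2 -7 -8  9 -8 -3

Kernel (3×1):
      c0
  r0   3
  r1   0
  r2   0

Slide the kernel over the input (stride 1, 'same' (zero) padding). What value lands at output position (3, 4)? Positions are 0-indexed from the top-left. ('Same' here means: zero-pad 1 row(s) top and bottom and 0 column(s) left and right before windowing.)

The receptive field on the zero-padded input at this output position is [4 / 6 / -1]. Elementwise product with the kernel and sum: 4·3.

12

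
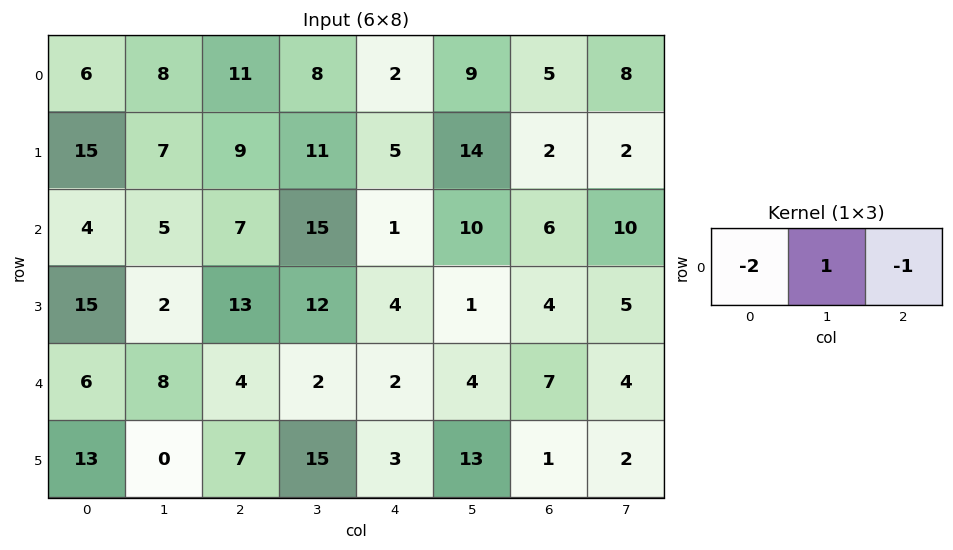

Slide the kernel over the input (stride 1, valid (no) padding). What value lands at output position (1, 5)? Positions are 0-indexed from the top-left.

-28

The receptive field on the input at this output position is [14 2 2]. Elementwise product with the kernel and sum: 14·-2 + 2·1 + 2·-1.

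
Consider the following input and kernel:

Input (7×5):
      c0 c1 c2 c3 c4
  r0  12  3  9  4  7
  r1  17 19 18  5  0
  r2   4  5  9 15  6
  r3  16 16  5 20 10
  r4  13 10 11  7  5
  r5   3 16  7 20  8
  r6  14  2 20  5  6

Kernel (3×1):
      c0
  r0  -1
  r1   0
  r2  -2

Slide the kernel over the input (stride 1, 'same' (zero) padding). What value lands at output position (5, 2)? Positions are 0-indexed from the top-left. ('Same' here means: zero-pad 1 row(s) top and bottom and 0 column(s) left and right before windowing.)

-51

The receptive field on the zero-padded input at this output position is [11 / 7 / 20]. Elementwise product with the kernel and sum: 11·-1 + 20·-2.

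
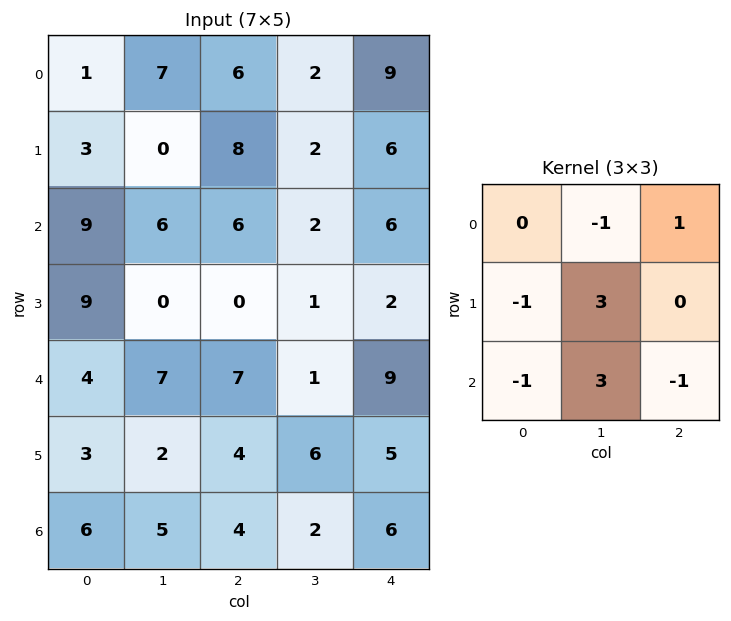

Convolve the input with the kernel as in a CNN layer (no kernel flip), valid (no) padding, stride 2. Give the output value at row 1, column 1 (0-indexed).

-6

The receptive field on the input at this output position is [6 2 6 / 0 1 2 / 7 1 9]. Elementwise product with the kernel and sum: 2·-1 + 6·1 + 0·-1 + 1·3 + 7·-1 + 1·3 + 9·-1.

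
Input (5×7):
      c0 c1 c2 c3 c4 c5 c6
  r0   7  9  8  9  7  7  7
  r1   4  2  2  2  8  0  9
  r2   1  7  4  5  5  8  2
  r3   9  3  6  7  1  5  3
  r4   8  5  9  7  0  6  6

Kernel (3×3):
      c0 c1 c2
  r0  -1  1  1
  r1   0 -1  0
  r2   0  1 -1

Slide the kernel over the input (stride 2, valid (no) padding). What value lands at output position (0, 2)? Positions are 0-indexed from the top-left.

13

The receptive field on the input at this output position is [7 7 7 / 8 0 9 / 5 8 2]. Elementwise product with the kernel and sum: 7·-1 + 7·1 + 7·1 + 0·-1 + 8·1 + 2·-1.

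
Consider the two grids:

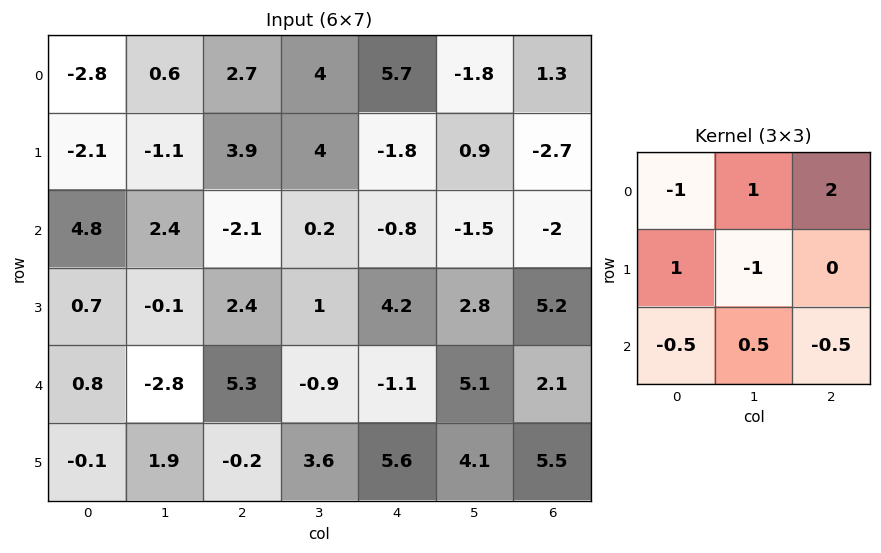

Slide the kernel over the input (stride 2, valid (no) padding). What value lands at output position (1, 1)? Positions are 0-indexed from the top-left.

The receptive field on the input at this output position is [-2.1 0.2 -0.8 / 2.4 1 4.2 / 5.3 -0.9 -1.1]. Elementwise product with the kernel and sum: -2.1·-1 + 0.2·1 + -0.8·2 + 2.4·1 + 1·-1 + 5.3·-0.5 + -0.9·0.5 + -1.1·-0.5.

-0.45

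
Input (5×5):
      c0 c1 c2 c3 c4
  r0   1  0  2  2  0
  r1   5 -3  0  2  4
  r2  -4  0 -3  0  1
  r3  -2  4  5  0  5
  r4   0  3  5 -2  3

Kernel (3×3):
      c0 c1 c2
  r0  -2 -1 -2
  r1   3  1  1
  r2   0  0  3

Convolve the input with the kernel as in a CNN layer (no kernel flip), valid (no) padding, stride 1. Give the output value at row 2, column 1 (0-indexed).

14

The receptive field on the input at this output position is [0 -3 0 / 4 5 0 / 3 5 -2]. Elementwise product with the kernel and sum: 0·-2 + -3·-1 + 0·-2 + 4·3 + 5·1 + 0·1 + -2·3.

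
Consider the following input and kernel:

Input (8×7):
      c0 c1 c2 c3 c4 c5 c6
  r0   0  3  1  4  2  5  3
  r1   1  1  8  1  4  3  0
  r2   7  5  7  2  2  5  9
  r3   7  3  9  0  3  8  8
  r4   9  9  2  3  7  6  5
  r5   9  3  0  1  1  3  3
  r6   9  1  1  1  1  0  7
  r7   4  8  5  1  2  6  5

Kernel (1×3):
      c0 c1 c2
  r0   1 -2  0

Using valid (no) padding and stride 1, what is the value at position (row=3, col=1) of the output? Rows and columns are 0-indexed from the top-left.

The receptive field on the input at this output position is [3 9 0]. Elementwise product with the kernel and sum: 3·1 + 9·-2.

-15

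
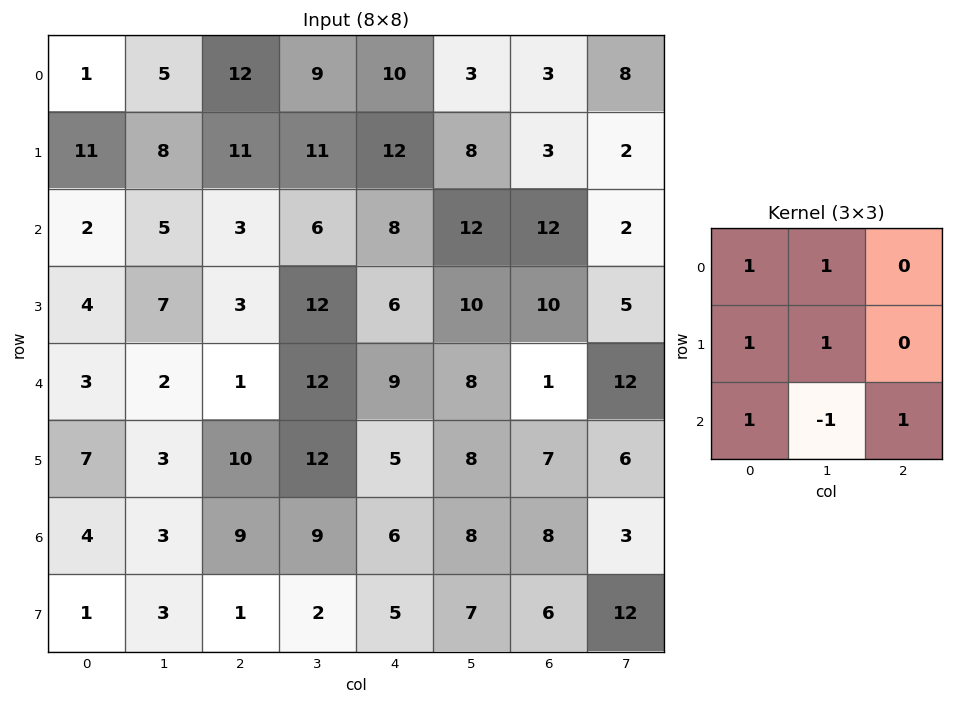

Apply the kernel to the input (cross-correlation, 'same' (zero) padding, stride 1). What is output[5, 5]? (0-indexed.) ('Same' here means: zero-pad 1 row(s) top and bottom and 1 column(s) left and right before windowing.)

The receptive field on the zero-padded input at this output position is [9 8 1 / 5 8 7 / 6 8 8]. Elementwise product with the kernel and sum: 9·1 + 8·1 + 5·1 + 8·1 + 6·1 + 8·-1 + 8·1.

36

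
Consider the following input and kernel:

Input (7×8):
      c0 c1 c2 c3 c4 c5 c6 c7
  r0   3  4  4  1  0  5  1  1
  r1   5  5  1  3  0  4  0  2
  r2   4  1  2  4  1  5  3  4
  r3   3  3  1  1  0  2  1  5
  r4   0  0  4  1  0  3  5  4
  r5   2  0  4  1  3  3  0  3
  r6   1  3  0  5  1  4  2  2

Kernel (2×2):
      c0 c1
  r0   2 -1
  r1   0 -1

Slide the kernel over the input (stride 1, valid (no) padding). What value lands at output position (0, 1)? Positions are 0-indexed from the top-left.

The receptive field on the input at this output position is [4 4 / 5 1]. Elementwise product with the kernel and sum: 4·2 + 4·-1 + 1·-1.

3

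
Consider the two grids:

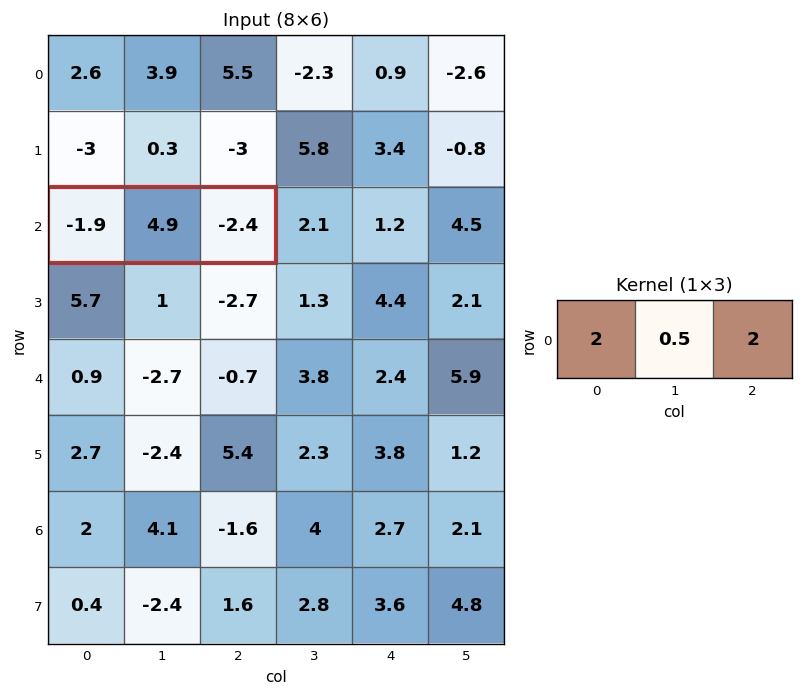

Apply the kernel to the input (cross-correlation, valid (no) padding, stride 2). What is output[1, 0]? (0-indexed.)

The receptive field on the input at this output position is [-1.9 4.9 -2.4]. Elementwise product with the kernel and sum: -1.9·2 + 4.9·0.5 + -2.4·2.

-6.15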